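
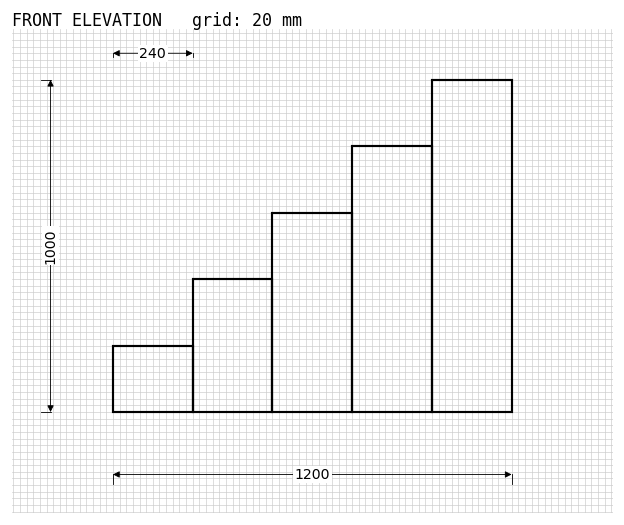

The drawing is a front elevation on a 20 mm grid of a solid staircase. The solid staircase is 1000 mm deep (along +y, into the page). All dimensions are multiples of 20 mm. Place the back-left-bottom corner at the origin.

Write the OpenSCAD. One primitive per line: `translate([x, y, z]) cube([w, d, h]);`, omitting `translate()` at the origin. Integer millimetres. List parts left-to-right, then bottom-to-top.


cube([240, 1000, 200]);
translate([240, 0, 0]) cube([240, 1000, 400]);
translate([480, 0, 0]) cube([240, 1000, 600]);
translate([720, 0, 0]) cube([240, 1000, 800]);
translate([960, 0, 0]) cube([240, 1000, 1000]);


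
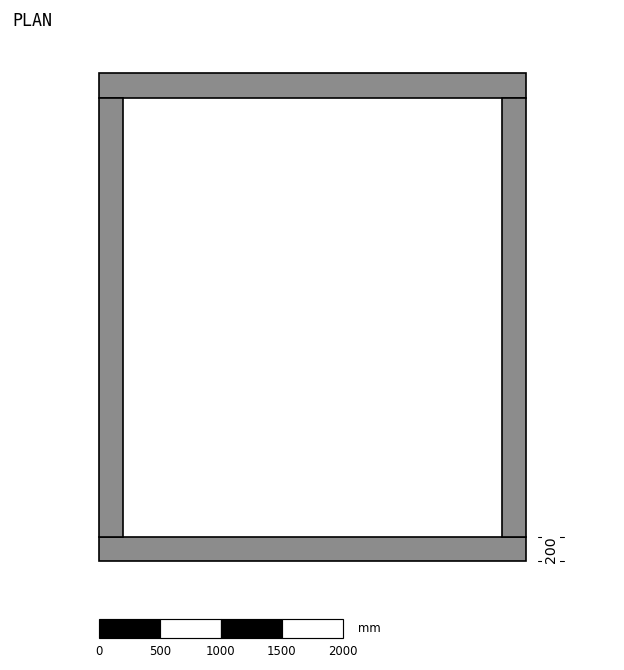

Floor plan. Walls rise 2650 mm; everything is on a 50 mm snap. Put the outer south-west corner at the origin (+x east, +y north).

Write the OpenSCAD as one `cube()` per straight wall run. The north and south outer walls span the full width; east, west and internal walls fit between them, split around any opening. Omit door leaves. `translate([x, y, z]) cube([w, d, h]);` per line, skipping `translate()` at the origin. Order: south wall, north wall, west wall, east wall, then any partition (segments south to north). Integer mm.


cube([3500, 200, 2650]);
translate([0, 3800, 0]) cube([3500, 200, 2650]);
translate([0, 200, 0]) cube([200, 3600, 2650]);
translate([3300, 200, 0]) cube([200, 3600, 2650]);


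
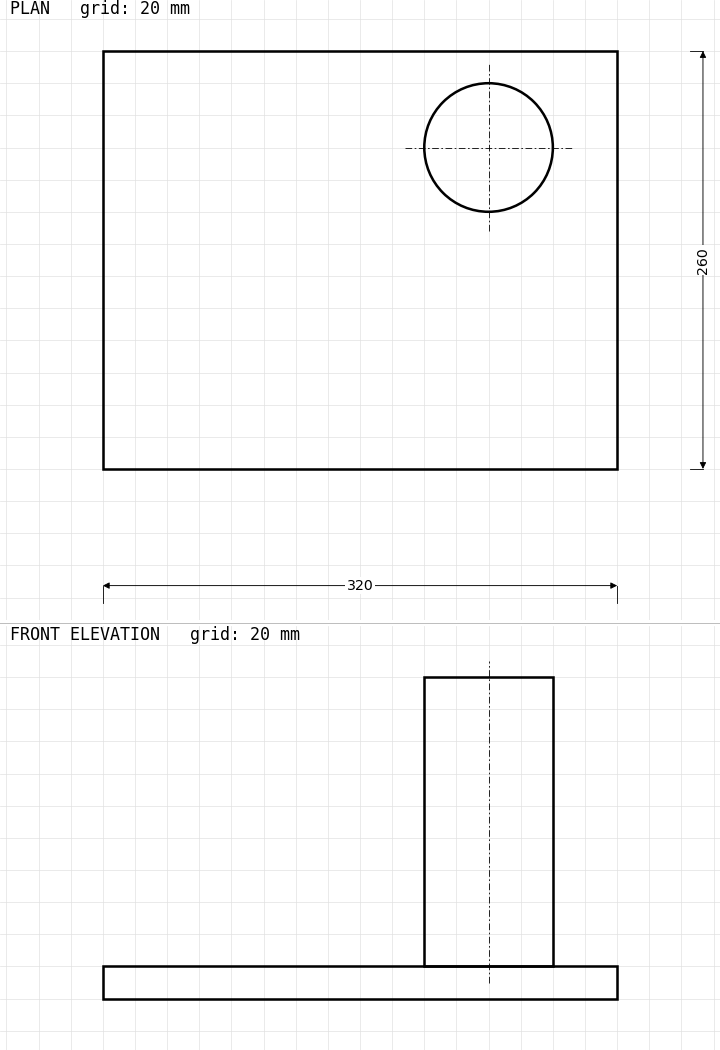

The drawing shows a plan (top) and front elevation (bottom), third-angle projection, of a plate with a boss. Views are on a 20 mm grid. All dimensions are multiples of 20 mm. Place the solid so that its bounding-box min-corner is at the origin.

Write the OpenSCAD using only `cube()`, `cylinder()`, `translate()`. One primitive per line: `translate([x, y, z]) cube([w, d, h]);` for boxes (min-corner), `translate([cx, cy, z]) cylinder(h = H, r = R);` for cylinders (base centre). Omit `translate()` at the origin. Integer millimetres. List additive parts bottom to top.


cube([320, 260, 20]);
translate([240, 200, 20]) cylinder(h = 180, r = 40);


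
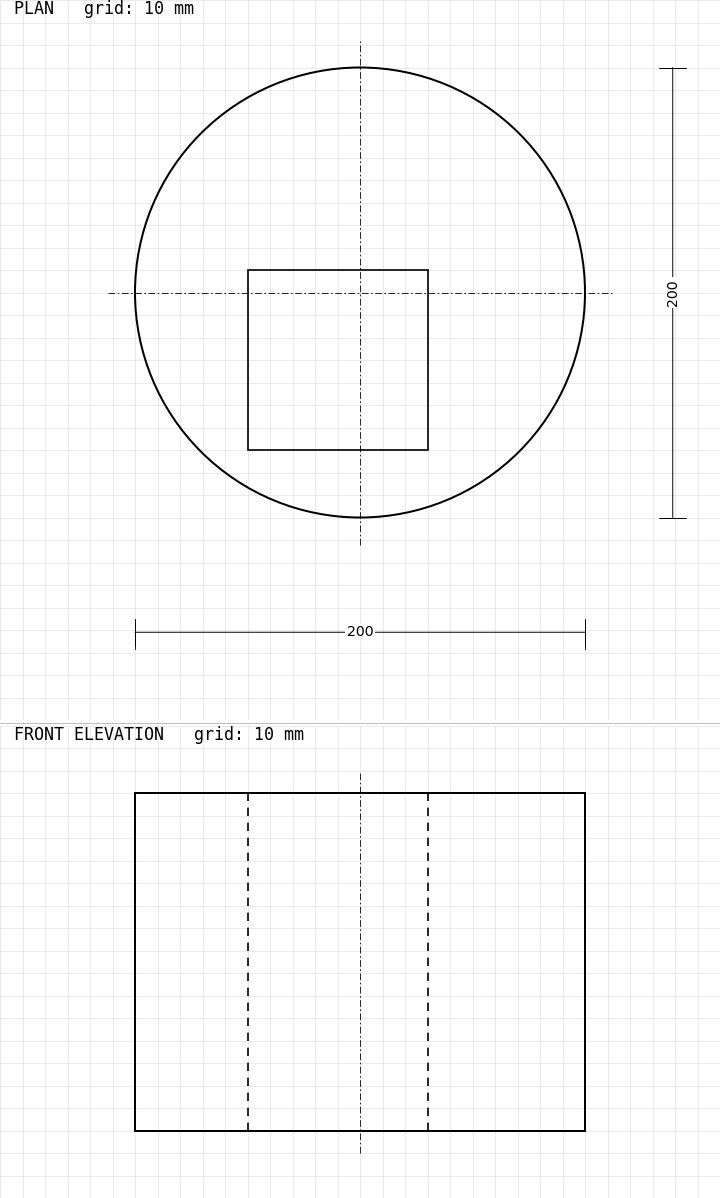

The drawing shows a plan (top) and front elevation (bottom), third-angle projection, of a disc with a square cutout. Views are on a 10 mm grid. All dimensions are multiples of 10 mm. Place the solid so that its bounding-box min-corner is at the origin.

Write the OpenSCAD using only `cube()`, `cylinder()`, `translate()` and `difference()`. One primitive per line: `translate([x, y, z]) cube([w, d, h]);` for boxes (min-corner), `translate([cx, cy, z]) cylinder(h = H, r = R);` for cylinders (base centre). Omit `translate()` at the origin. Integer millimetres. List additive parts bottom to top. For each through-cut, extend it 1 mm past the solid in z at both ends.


difference() {
  translate([100, 100, 0]) cylinder(h = 150, r = 100);
  translate([50, 30, -1]) cube([80, 80, 152]);
}


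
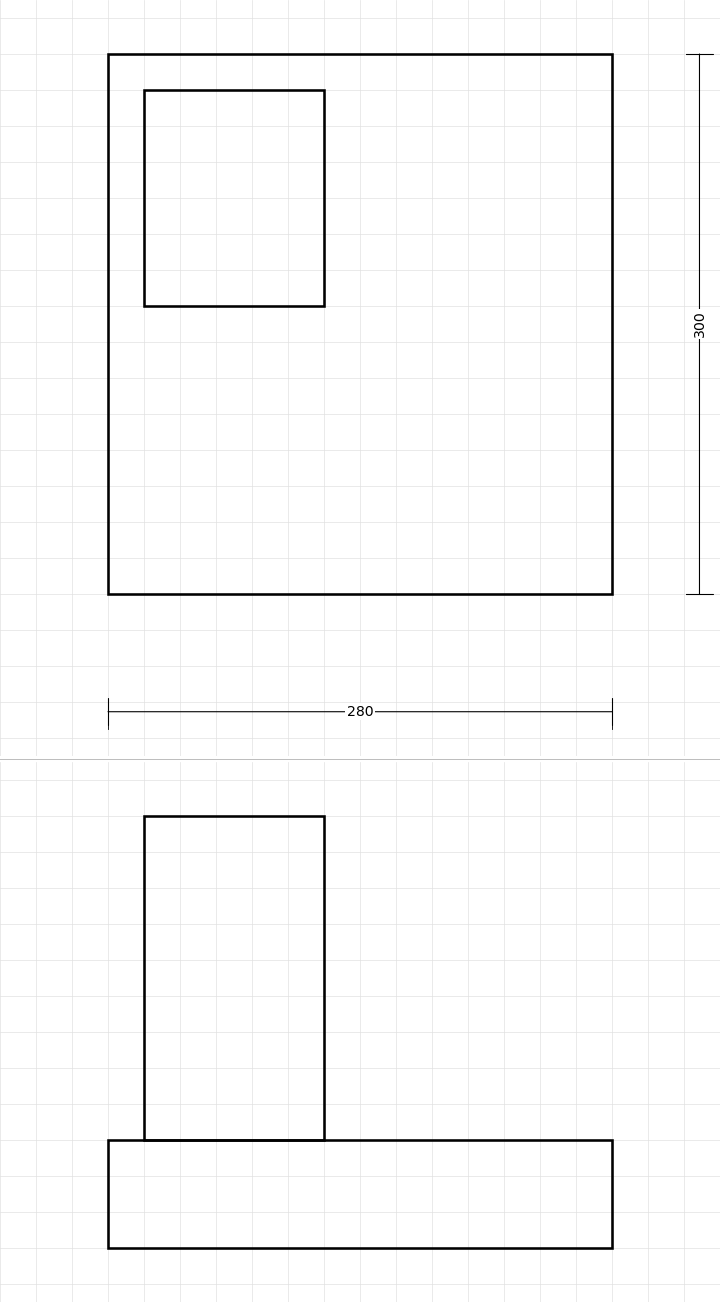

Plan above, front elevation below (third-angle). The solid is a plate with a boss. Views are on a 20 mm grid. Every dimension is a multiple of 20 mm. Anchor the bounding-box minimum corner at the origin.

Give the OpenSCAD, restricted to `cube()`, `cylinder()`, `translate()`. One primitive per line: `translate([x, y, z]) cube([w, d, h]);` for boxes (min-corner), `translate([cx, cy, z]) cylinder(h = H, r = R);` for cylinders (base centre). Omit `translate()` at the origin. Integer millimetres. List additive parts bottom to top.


cube([280, 300, 60]);
translate([20, 160, 60]) cube([100, 120, 180]);


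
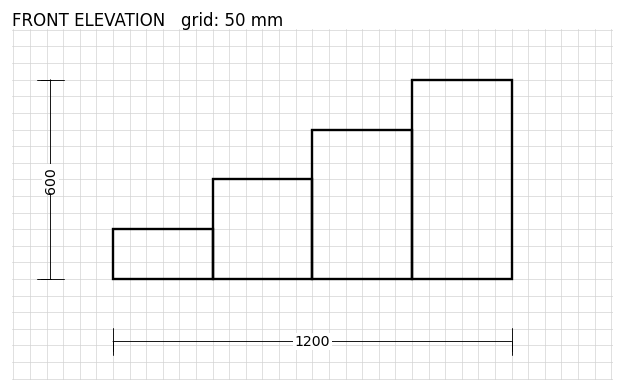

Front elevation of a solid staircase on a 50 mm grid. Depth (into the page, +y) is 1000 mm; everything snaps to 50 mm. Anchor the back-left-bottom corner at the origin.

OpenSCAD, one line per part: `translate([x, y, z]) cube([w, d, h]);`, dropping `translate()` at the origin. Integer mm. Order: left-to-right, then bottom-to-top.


cube([300, 1000, 150]);
translate([300, 0, 0]) cube([300, 1000, 300]);
translate([600, 0, 0]) cube([300, 1000, 450]);
translate([900, 0, 0]) cube([300, 1000, 600]);


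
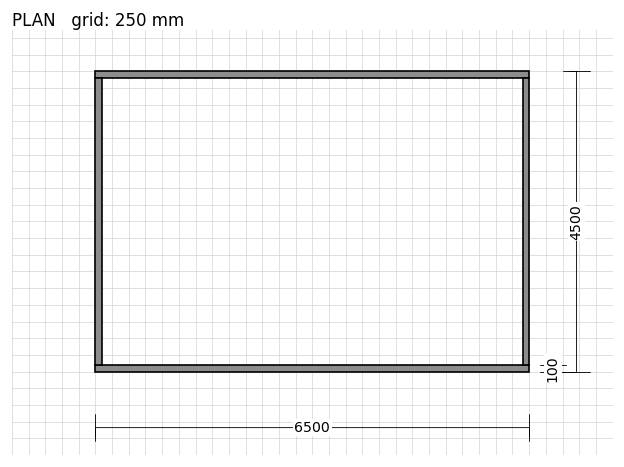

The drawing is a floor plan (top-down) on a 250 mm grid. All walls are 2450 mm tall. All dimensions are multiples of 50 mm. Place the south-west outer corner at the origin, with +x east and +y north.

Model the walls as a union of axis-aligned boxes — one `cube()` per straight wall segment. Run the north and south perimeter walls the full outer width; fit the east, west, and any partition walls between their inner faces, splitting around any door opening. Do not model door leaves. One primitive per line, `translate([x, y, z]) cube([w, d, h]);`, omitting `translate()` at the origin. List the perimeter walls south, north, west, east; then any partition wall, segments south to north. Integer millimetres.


cube([6500, 100, 2450]);
translate([0, 4400, 0]) cube([6500, 100, 2450]);
translate([0, 100, 0]) cube([100, 4300, 2450]);
translate([6400, 100, 0]) cube([100, 4300, 2450]);


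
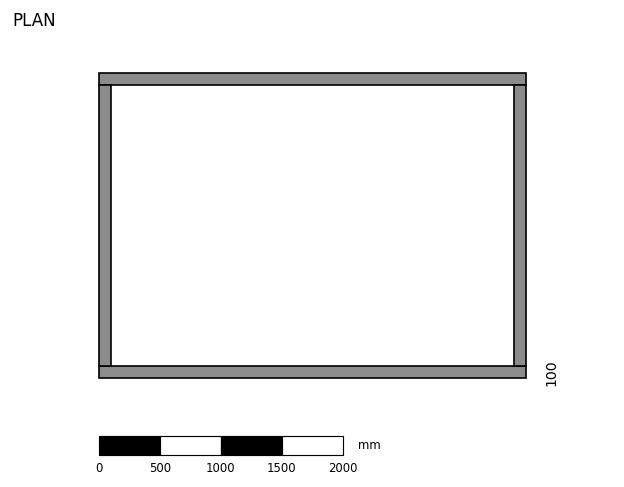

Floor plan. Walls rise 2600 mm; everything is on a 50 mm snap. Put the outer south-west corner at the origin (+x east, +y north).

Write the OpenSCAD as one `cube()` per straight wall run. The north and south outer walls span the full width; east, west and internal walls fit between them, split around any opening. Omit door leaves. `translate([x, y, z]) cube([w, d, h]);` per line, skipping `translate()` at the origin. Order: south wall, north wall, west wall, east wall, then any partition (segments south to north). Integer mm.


cube([3500, 100, 2600]);
translate([0, 2400, 0]) cube([3500, 100, 2600]);
translate([0, 100, 0]) cube([100, 2300, 2600]);
translate([3400, 100, 0]) cube([100, 2300, 2600]);


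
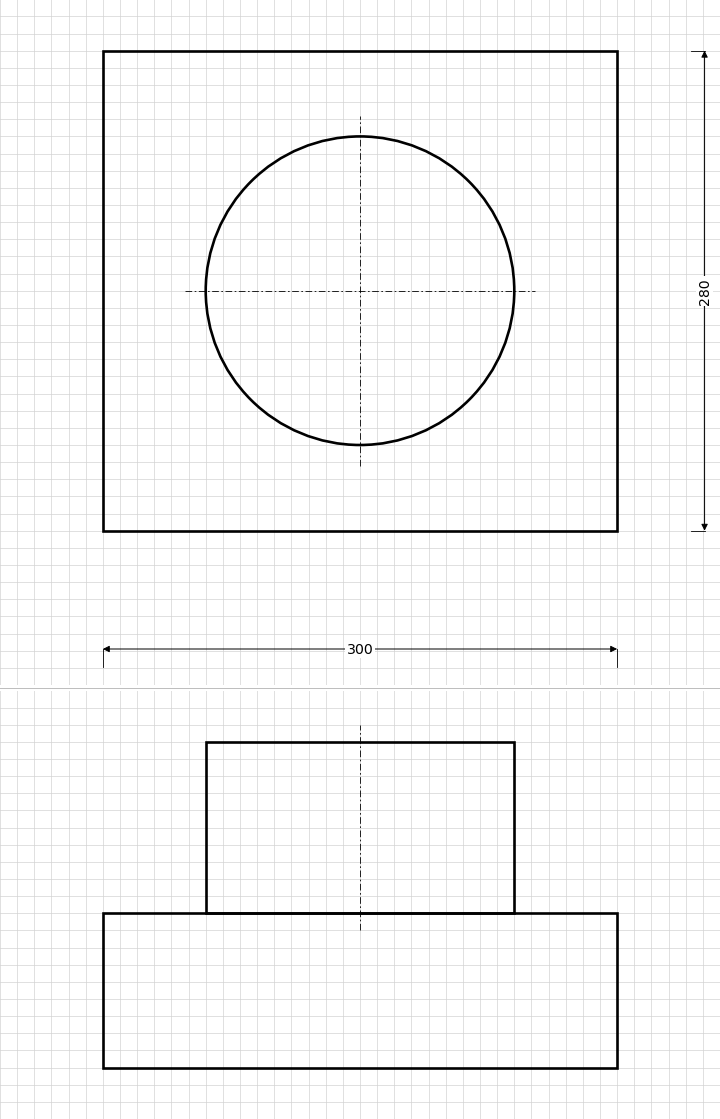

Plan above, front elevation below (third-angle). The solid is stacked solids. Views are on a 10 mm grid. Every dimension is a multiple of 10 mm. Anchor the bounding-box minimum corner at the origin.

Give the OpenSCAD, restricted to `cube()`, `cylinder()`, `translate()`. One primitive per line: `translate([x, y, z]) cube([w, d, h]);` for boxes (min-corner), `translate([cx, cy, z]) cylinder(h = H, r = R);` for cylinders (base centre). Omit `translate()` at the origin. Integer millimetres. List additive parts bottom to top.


cube([300, 280, 90]);
translate([150, 140, 90]) cylinder(h = 100, r = 90);


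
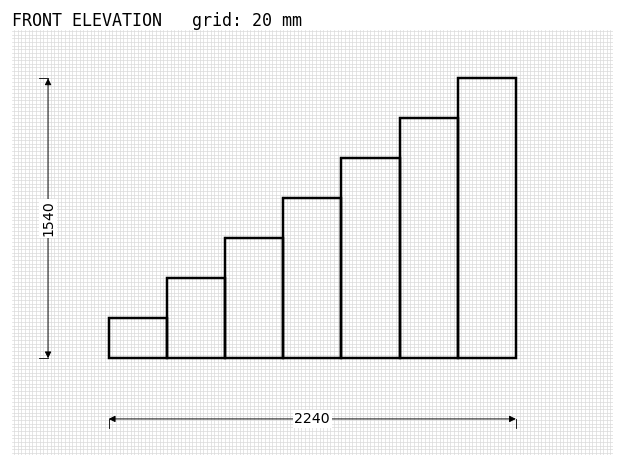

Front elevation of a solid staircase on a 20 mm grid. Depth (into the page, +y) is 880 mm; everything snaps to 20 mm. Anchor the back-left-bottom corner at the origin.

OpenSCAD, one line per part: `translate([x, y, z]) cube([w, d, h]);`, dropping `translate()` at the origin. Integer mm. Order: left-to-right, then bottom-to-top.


cube([320, 880, 220]);
translate([320, 0, 0]) cube([320, 880, 440]);
translate([640, 0, 0]) cube([320, 880, 660]);
translate([960, 0, 0]) cube([320, 880, 880]);
translate([1280, 0, 0]) cube([320, 880, 1100]);
translate([1600, 0, 0]) cube([320, 880, 1320]);
translate([1920, 0, 0]) cube([320, 880, 1540]);


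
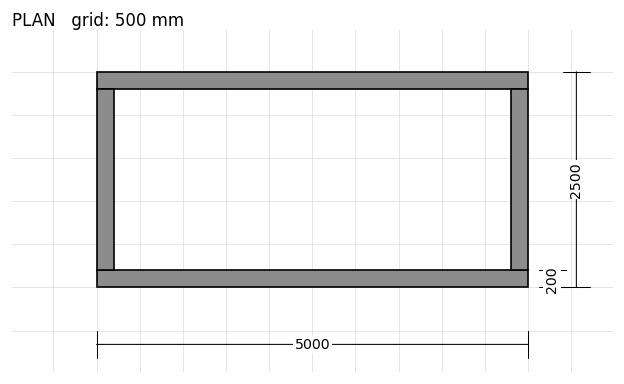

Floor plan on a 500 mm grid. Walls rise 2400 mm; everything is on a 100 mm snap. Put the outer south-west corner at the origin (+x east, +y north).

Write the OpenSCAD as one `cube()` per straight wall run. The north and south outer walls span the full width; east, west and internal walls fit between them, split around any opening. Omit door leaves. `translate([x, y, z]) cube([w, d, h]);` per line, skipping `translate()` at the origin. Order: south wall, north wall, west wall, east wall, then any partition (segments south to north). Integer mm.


cube([5000, 200, 2400]);
translate([0, 2300, 0]) cube([5000, 200, 2400]);
translate([0, 200, 0]) cube([200, 2100, 2400]);
translate([4800, 200, 0]) cube([200, 2100, 2400]);


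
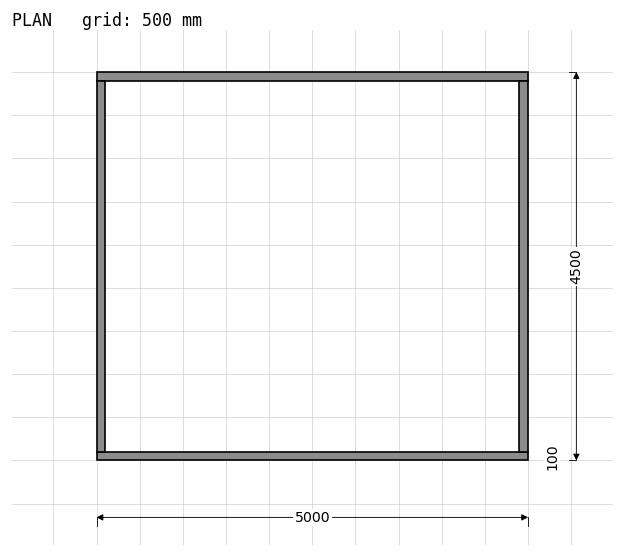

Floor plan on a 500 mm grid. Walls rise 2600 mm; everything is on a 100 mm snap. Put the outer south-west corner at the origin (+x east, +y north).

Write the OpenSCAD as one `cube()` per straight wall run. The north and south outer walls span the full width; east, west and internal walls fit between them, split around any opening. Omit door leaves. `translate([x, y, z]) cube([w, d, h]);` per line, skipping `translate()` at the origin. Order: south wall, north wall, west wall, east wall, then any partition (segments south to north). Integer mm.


cube([5000, 100, 2600]);
translate([0, 4400, 0]) cube([5000, 100, 2600]);
translate([0, 100, 0]) cube([100, 4300, 2600]);
translate([4900, 100, 0]) cube([100, 4300, 2600]);


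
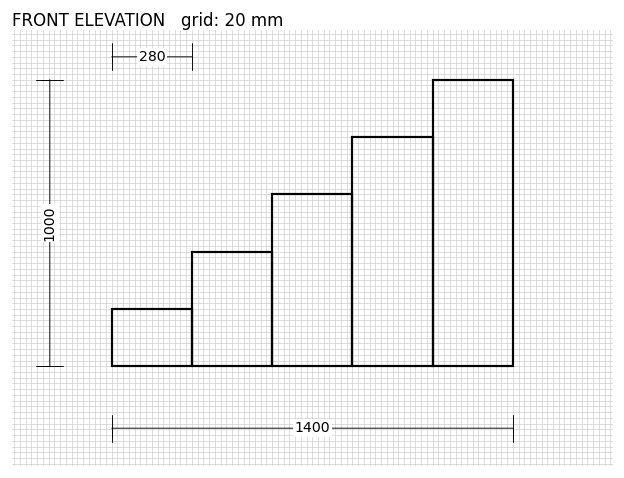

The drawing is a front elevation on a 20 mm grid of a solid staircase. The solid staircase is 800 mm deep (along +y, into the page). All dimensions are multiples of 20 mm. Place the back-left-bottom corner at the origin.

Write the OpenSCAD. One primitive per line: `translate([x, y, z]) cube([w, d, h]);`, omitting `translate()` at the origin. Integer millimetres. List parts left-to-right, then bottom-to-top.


cube([280, 800, 200]);
translate([280, 0, 0]) cube([280, 800, 400]);
translate([560, 0, 0]) cube([280, 800, 600]);
translate([840, 0, 0]) cube([280, 800, 800]);
translate([1120, 0, 0]) cube([280, 800, 1000]);


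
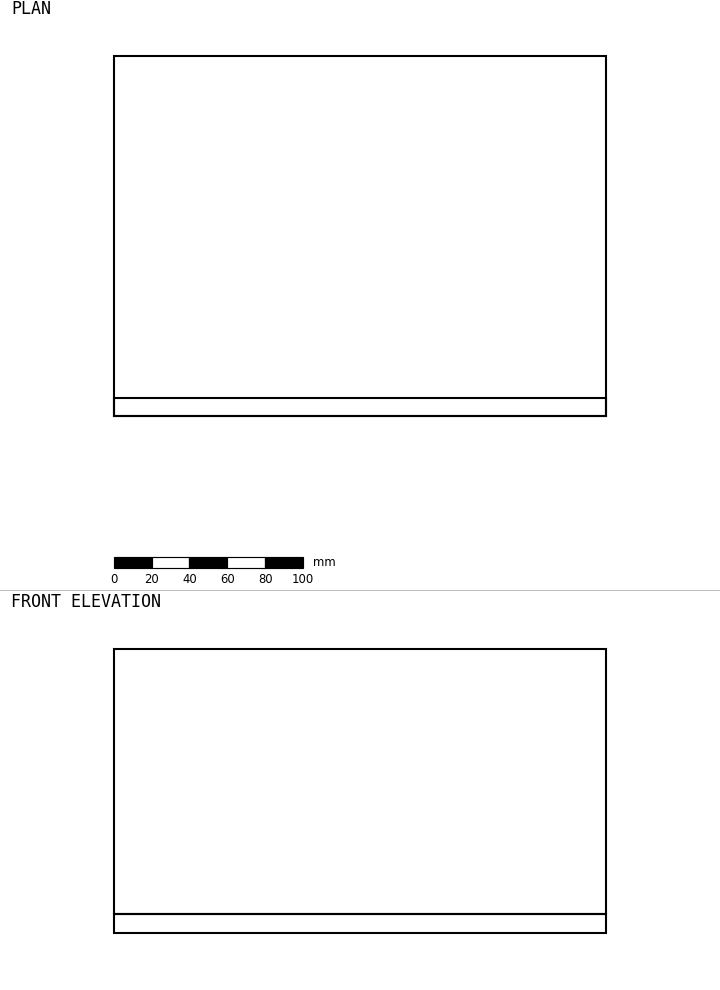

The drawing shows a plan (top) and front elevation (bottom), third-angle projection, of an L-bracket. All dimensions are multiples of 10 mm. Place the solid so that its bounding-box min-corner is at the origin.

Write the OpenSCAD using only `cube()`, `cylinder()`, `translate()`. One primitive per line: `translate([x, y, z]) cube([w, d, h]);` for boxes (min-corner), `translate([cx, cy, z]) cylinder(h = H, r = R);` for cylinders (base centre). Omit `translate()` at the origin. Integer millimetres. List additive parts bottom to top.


cube([260, 190, 10]);
translate([0, 0, 10]) cube([260, 10, 140]);


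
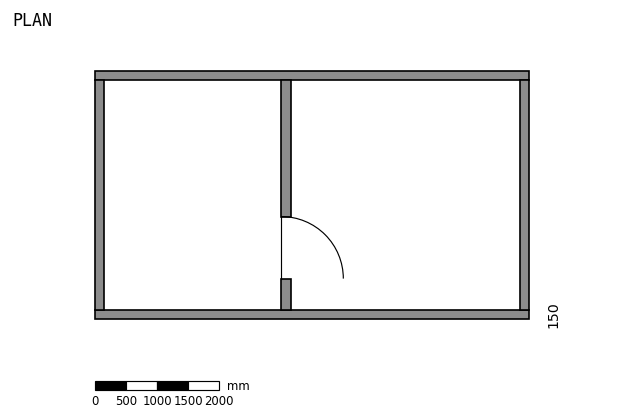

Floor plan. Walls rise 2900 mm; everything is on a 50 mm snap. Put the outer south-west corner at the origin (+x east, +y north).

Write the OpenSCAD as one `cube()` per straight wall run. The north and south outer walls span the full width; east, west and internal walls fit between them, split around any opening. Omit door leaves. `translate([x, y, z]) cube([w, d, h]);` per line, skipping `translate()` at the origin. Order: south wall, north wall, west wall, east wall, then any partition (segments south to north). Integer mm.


cube([7000, 150, 2900]);
translate([0, 3850, 0]) cube([7000, 150, 2900]);
translate([0, 150, 0]) cube([150, 3700, 2900]);
translate([6850, 150, 0]) cube([150, 3700, 2900]);
translate([3000, 150, 0]) cube([150, 500, 2900]);
translate([3000, 1650, 0]) cube([150, 2200, 2900]);


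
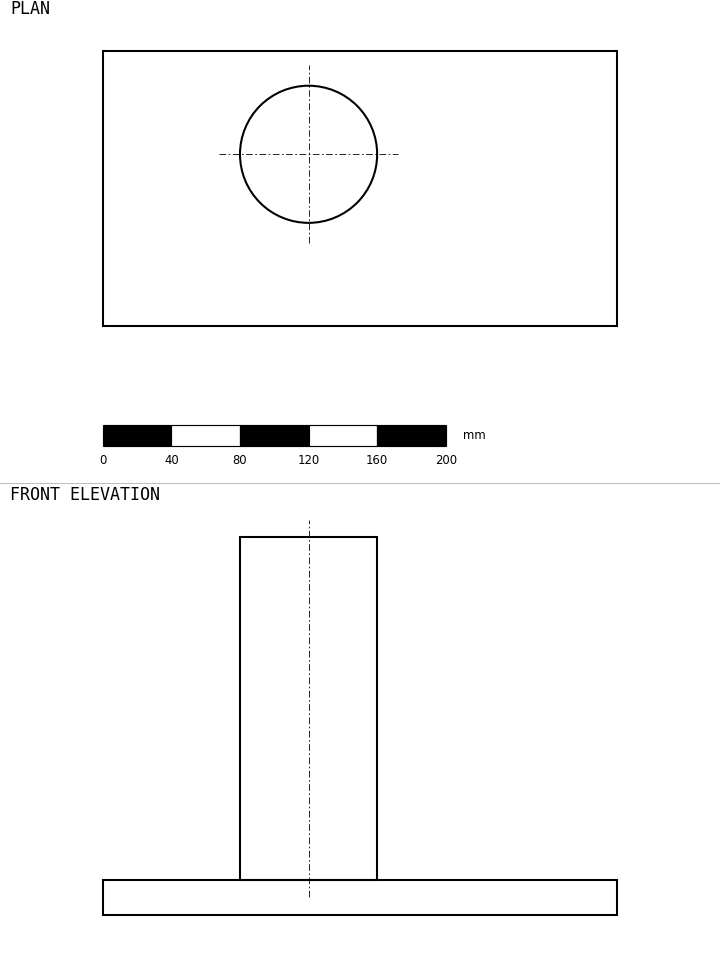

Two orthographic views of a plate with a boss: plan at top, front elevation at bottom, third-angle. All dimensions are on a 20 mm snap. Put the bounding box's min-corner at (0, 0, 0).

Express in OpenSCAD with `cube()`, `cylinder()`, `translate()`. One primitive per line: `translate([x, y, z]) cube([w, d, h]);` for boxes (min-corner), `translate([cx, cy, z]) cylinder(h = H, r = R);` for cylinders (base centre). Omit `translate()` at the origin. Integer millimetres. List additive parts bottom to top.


cube([300, 160, 20]);
translate([120, 100, 20]) cylinder(h = 200, r = 40);


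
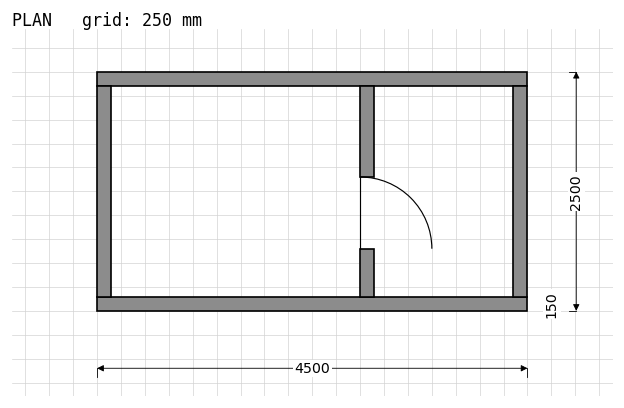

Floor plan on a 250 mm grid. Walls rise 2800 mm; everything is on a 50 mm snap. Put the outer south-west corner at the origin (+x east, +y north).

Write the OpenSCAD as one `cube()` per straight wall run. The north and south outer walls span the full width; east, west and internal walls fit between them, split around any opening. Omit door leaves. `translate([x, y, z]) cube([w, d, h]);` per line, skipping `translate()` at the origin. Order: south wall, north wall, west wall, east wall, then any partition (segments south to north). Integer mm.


cube([4500, 150, 2800]);
translate([0, 2350, 0]) cube([4500, 150, 2800]);
translate([0, 150, 0]) cube([150, 2200, 2800]);
translate([4350, 150, 0]) cube([150, 2200, 2800]);
translate([2750, 150, 0]) cube([150, 500, 2800]);
translate([2750, 1400, 0]) cube([150, 950, 2800]);


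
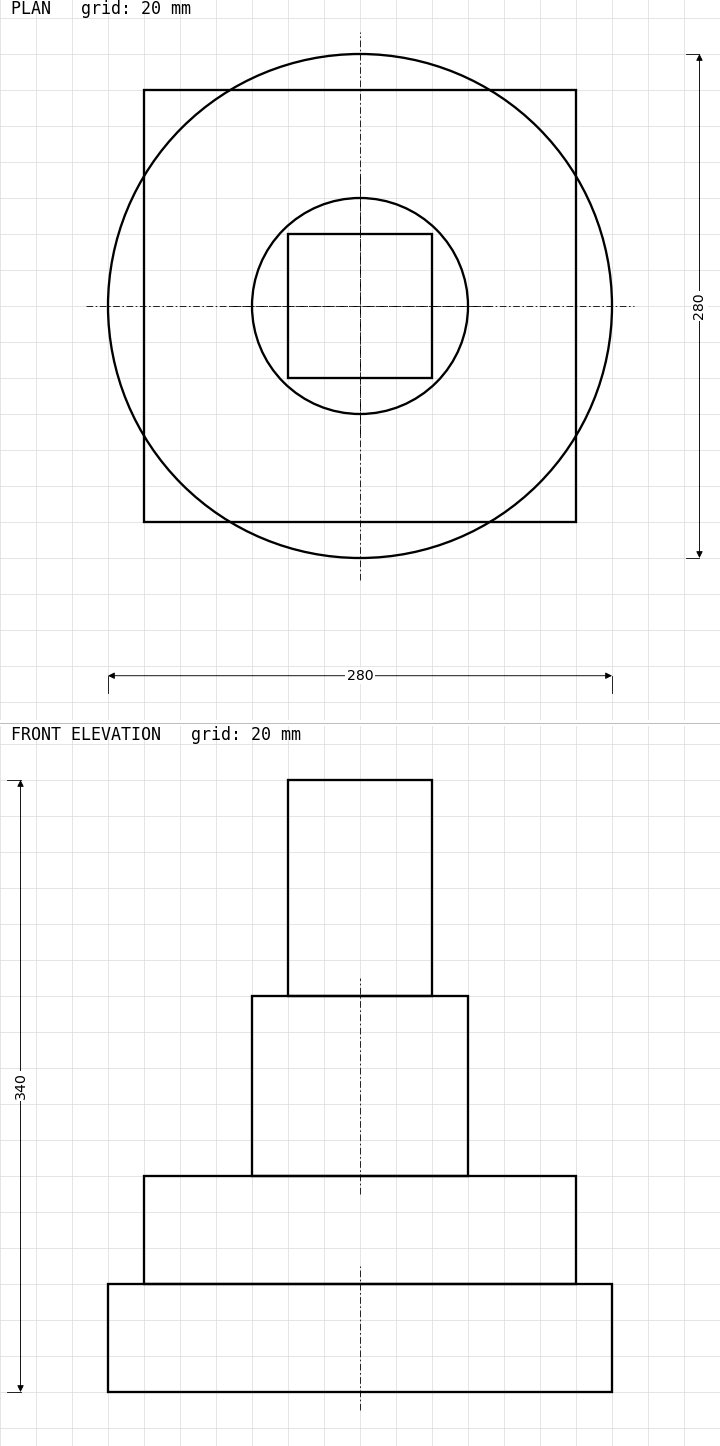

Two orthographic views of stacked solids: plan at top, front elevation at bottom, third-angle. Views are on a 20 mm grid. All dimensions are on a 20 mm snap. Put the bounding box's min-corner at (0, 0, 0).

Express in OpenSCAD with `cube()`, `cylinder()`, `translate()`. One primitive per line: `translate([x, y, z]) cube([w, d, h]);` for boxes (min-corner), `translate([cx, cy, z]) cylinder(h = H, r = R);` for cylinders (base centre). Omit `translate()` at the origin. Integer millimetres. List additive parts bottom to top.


translate([140, 140, 0]) cylinder(h = 60, r = 140);
translate([20, 20, 60]) cube([240, 240, 60]);
translate([140, 140, 120]) cylinder(h = 100, r = 60);
translate([100, 100, 220]) cube([80, 80, 120]);


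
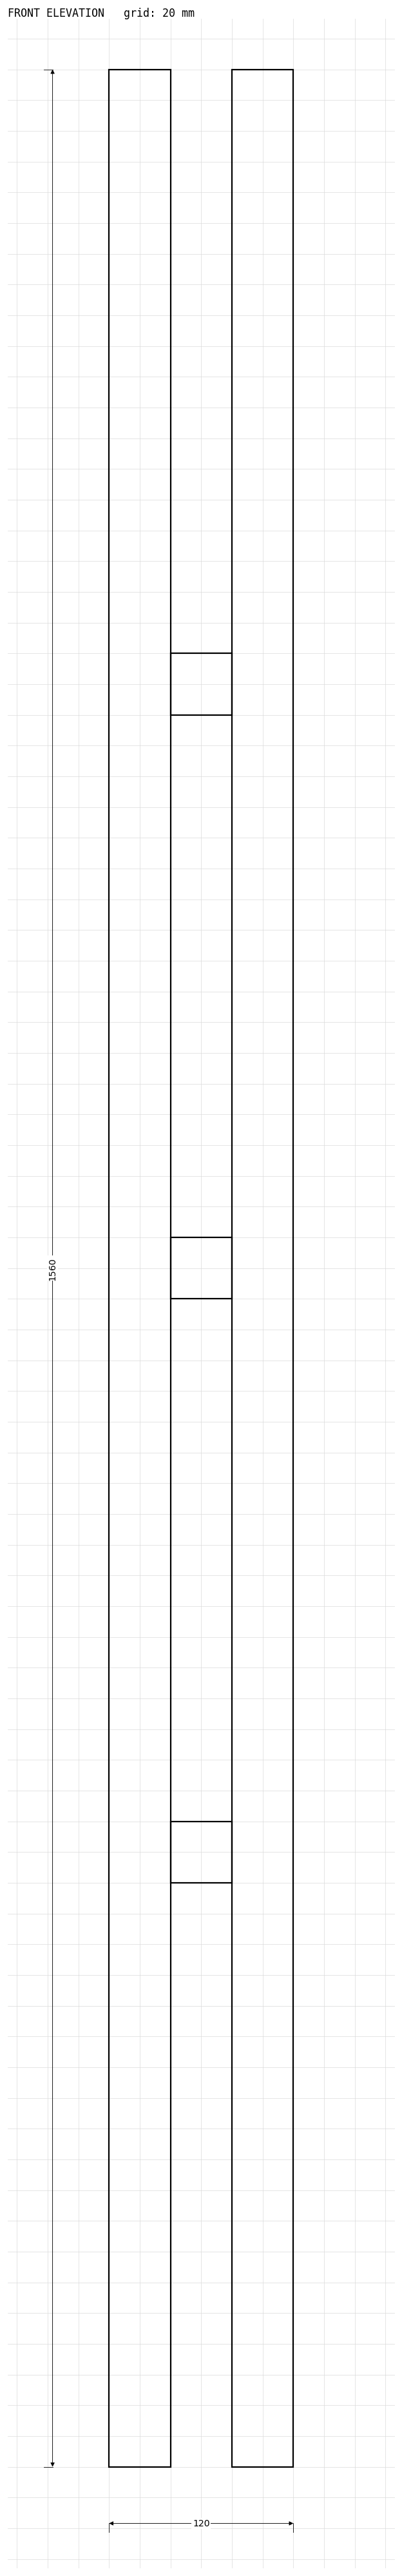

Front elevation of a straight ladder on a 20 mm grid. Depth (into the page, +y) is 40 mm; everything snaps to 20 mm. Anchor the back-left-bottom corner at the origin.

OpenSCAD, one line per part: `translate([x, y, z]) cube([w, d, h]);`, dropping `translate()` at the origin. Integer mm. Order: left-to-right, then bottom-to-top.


cube([40, 40, 1560]);
translate([40, 0, 380]) cube([40, 40, 40]);
translate([40, 0, 760]) cube([40, 40, 40]);
translate([40, 0, 1140]) cube([40, 40, 40]);
translate([80, 0, 0]) cube([40, 40, 1560]);


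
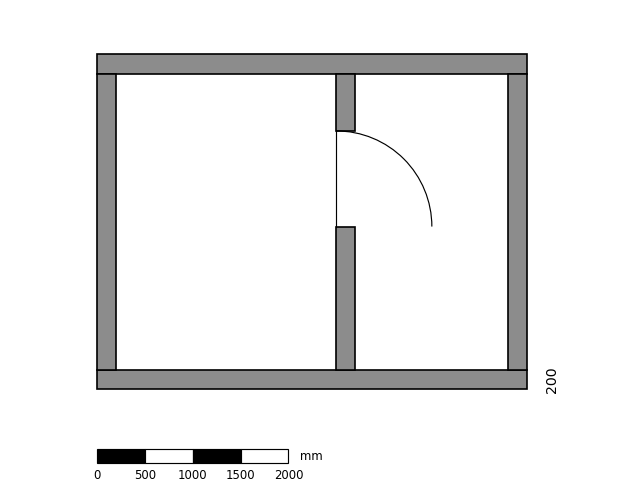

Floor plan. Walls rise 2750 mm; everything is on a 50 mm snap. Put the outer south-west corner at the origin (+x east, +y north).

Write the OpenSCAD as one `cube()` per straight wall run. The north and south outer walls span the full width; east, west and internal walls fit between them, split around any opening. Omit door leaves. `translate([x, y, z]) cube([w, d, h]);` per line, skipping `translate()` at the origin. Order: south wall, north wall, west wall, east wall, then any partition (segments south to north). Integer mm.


cube([4500, 200, 2750]);
translate([0, 3300, 0]) cube([4500, 200, 2750]);
translate([0, 200, 0]) cube([200, 3100, 2750]);
translate([4300, 200, 0]) cube([200, 3100, 2750]);
translate([2500, 200, 0]) cube([200, 1500, 2750]);
translate([2500, 2700, 0]) cube([200, 600, 2750]);


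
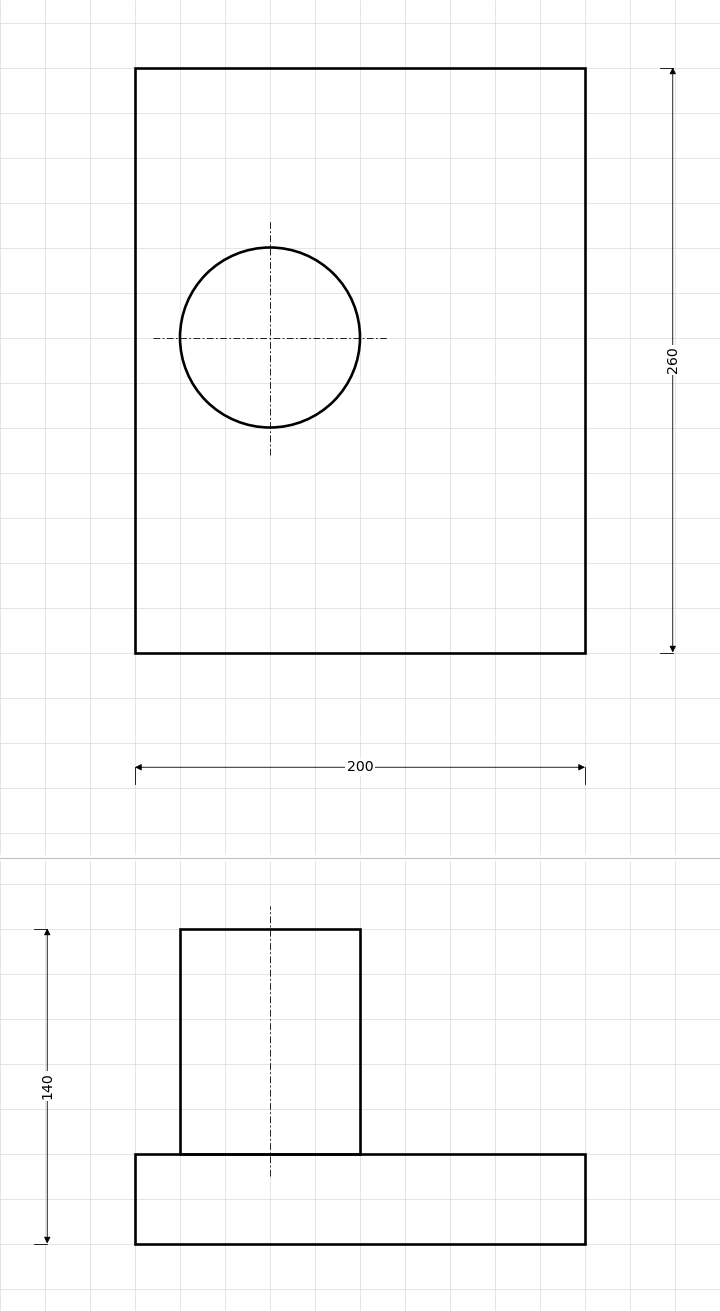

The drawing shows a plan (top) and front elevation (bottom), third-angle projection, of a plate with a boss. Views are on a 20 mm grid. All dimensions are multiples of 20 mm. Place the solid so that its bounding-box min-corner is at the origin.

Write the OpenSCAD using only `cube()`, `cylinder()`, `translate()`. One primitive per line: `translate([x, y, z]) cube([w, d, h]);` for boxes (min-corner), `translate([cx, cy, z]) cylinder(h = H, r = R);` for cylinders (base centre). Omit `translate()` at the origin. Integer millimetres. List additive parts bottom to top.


cube([200, 260, 40]);
translate([60, 140, 40]) cylinder(h = 100, r = 40);


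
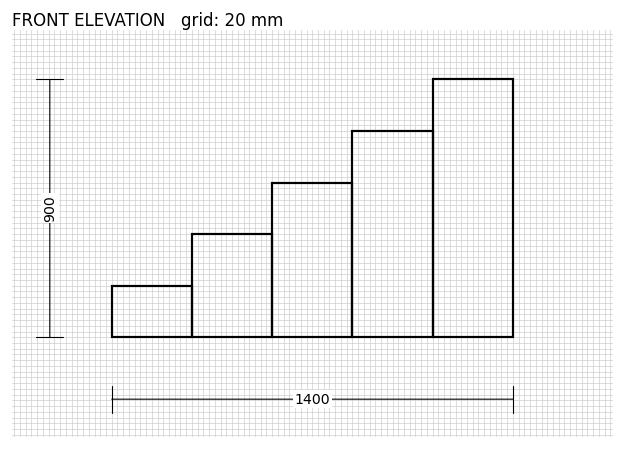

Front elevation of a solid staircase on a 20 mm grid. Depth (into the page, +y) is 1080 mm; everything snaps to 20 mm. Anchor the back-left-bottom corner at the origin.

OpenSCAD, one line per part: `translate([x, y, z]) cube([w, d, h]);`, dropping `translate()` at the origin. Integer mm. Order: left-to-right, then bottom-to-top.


cube([280, 1080, 180]);
translate([280, 0, 0]) cube([280, 1080, 360]);
translate([560, 0, 0]) cube([280, 1080, 540]);
translate([840, 0, 0]) cube([280, 1080, 720]);
translate([1120, 0, 0]) cube([280, 1080, 900]);


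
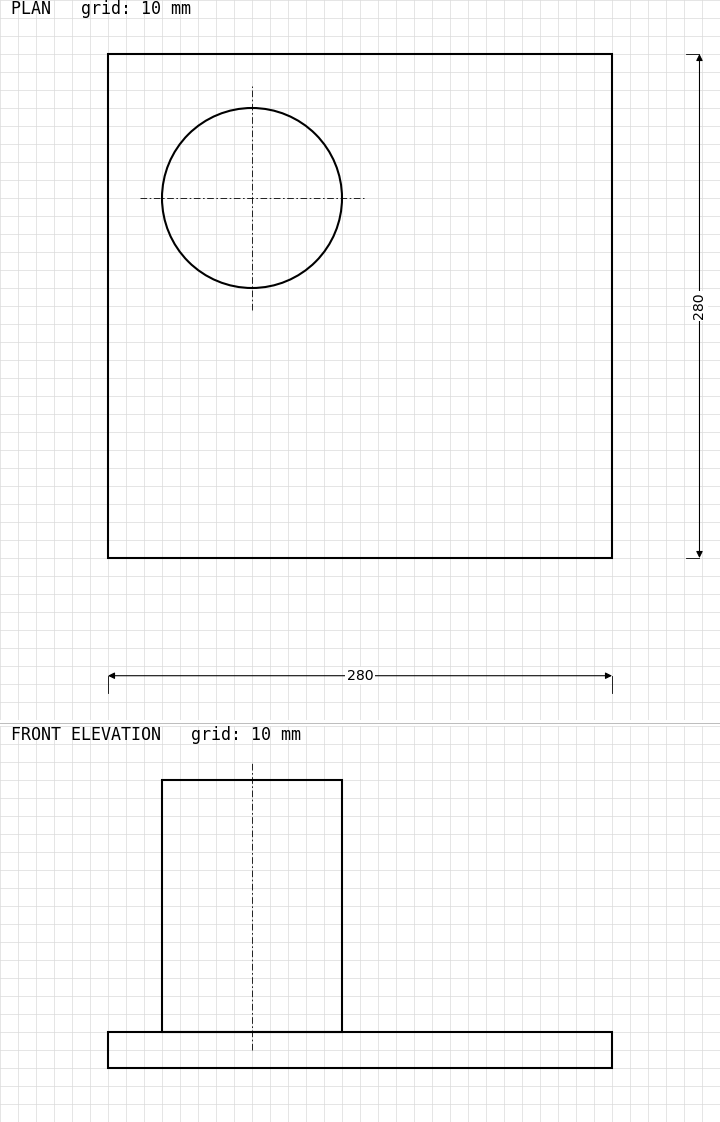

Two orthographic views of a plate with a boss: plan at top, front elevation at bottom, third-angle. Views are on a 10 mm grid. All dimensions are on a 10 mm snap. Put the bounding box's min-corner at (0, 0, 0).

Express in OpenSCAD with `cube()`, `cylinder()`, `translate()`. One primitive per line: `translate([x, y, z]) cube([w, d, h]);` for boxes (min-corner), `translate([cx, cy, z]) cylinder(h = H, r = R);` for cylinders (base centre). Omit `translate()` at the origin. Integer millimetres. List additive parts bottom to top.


cube([280, 280, 20]);
translate([80, 200, 20]) cylinder(h = 140, r = 50);


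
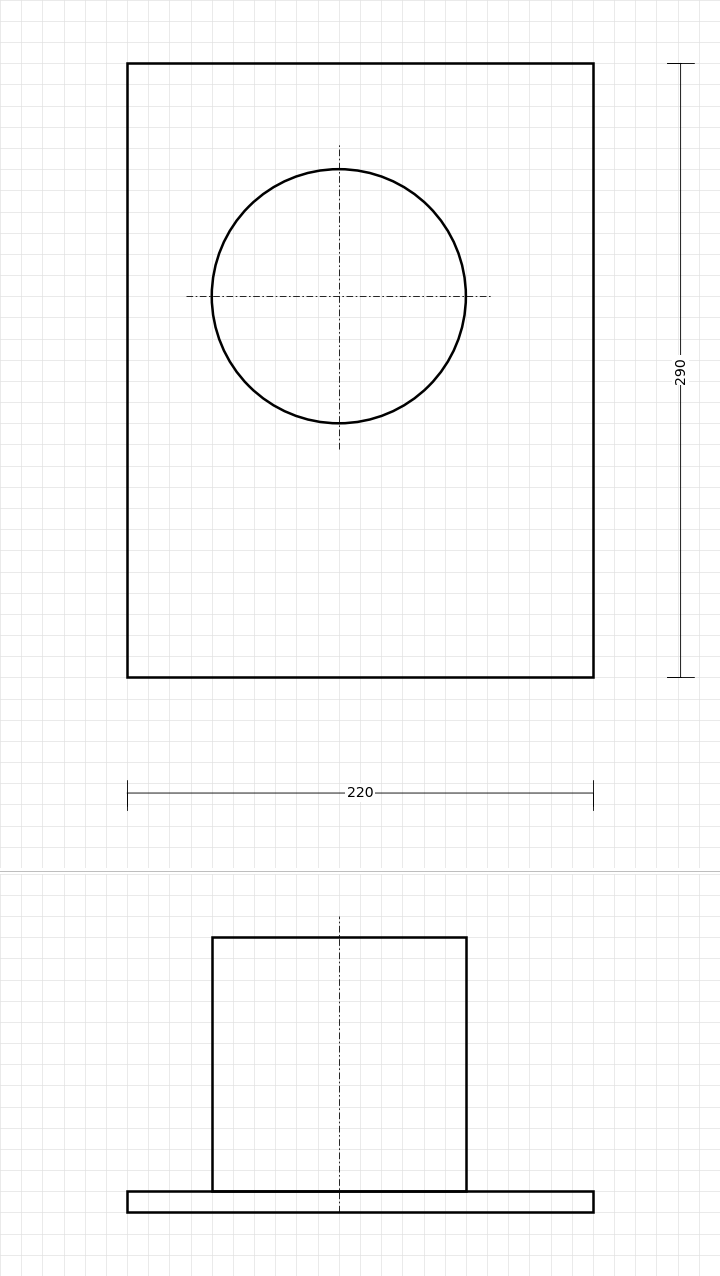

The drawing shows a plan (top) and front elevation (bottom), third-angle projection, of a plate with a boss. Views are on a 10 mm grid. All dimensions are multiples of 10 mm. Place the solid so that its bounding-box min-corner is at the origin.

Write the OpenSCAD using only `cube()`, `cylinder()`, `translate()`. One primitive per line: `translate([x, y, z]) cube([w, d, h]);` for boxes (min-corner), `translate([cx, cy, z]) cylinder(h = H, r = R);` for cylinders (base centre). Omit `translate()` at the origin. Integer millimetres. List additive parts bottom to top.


cube([220, 290, 10]);
translate([100, 180, 10]) cylinder(h = 120, r = 60);


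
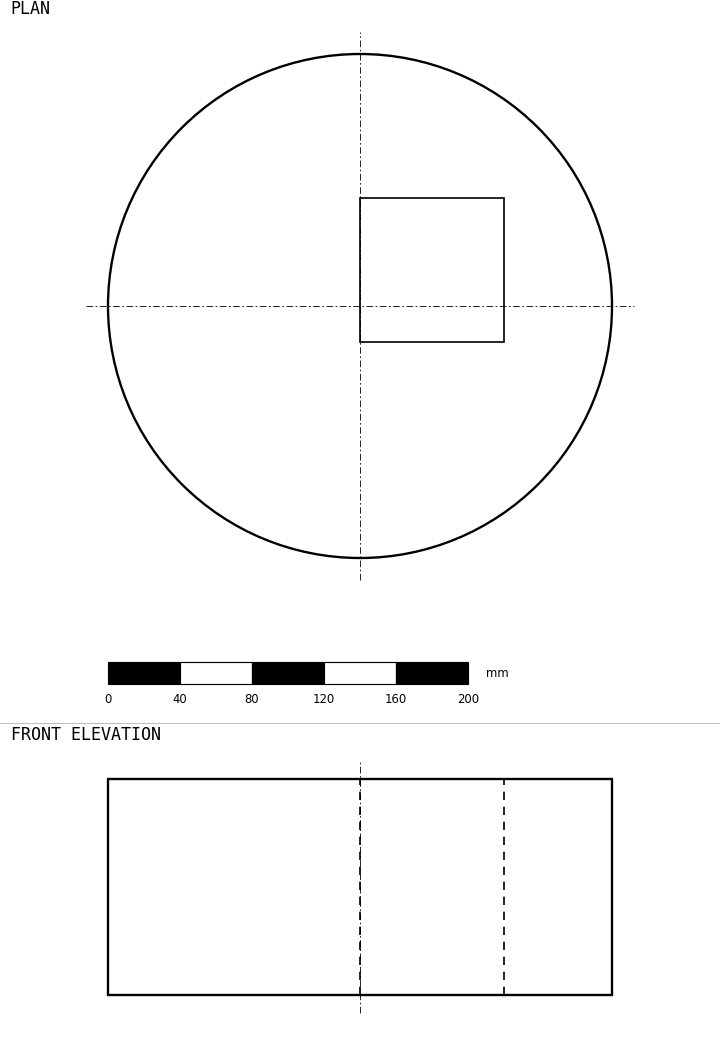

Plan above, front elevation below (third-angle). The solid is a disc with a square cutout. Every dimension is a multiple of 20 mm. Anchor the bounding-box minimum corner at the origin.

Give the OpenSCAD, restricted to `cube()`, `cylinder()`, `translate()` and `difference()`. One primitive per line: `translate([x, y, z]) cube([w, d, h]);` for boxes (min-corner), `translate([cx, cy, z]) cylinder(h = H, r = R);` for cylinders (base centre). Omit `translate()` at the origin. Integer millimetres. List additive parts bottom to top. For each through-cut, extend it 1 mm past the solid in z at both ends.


difference() {
  translate([140, 140, 0]) cylinder(h = 120, r = 140);
  translate([140, 120, -1]) cube([80, 80, 122]);
}


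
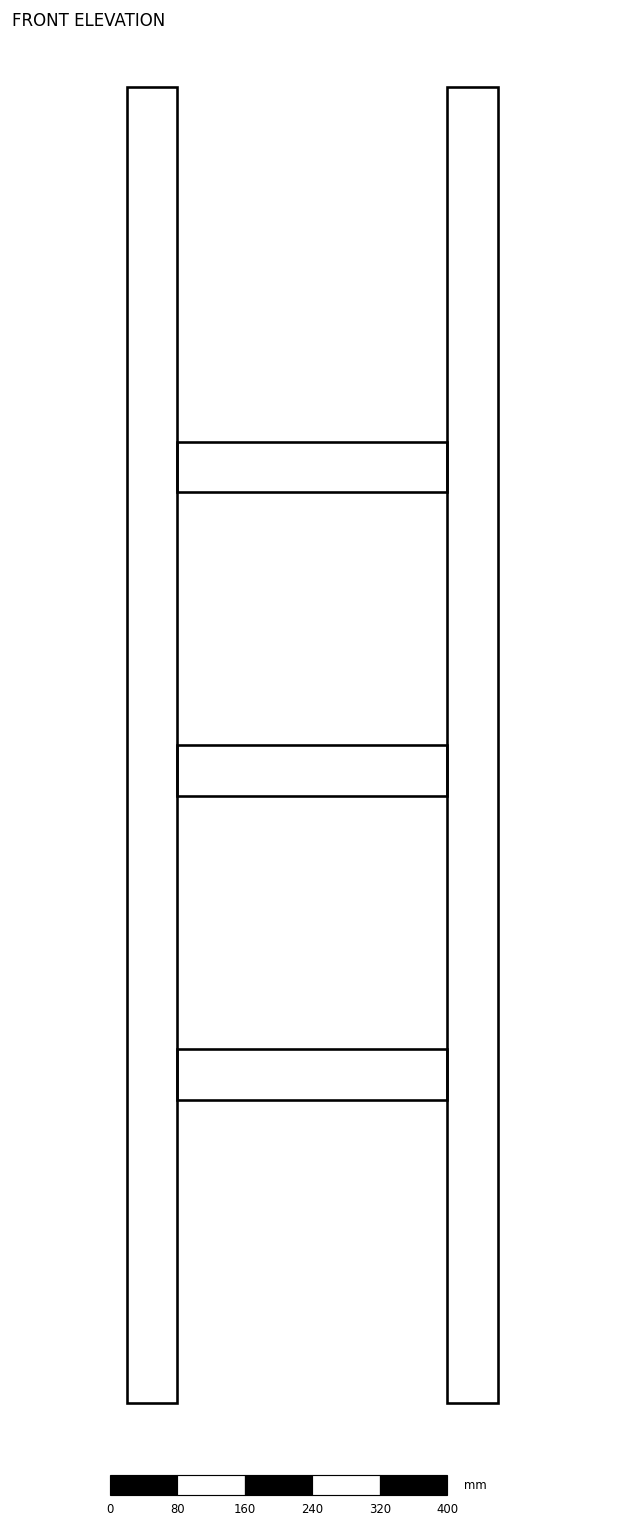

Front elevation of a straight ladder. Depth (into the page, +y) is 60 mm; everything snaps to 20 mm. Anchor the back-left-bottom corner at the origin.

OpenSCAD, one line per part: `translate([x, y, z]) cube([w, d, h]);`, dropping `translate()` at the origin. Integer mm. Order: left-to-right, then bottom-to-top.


cube([60, 60, 1560]);
translate([60, 0, 360]) cube([320, 60, 60]);
translate([60, 0, 720]) cube([320, 60, 60]);
translate([60, 0, 1080]) cube([320, 60, 60]);
translate([380, 0, 0]) cube([60, 60, 1560]);


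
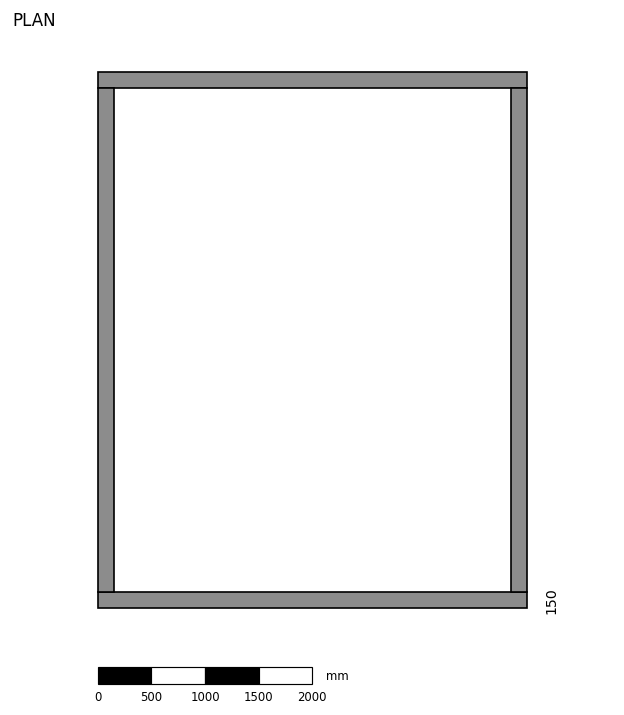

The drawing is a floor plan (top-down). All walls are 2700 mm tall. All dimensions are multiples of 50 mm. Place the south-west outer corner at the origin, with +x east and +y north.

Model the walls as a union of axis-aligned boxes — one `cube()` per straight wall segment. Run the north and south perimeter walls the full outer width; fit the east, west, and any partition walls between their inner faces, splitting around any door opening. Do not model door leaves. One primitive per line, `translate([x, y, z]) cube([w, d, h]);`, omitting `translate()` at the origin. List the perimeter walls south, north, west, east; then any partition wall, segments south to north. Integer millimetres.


cube([4000, 150, 2700]);
translate([0, 4850, 0]) cube([4000, 150, 2700]);
translate([0, 150, 0]) cube([150, 4700, 2700]);
translate([3850, 150, 0]) cube([150, 4700, 2700]);


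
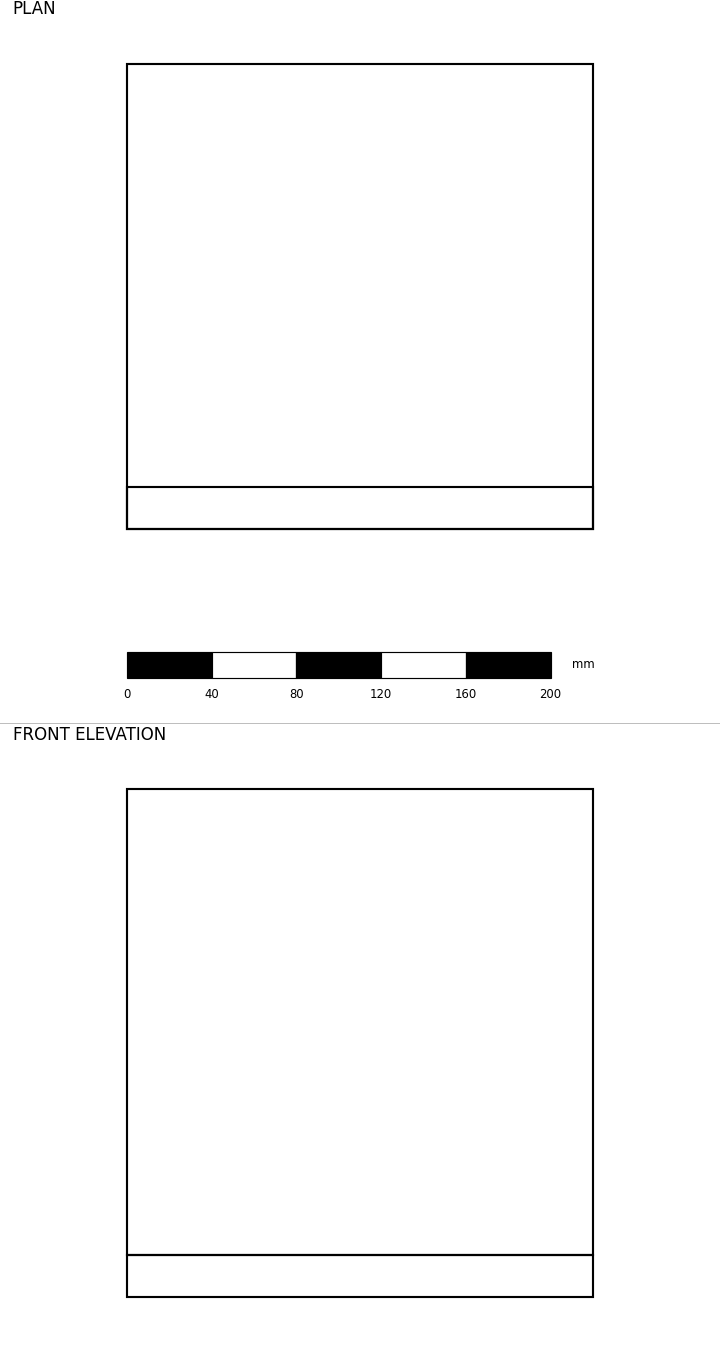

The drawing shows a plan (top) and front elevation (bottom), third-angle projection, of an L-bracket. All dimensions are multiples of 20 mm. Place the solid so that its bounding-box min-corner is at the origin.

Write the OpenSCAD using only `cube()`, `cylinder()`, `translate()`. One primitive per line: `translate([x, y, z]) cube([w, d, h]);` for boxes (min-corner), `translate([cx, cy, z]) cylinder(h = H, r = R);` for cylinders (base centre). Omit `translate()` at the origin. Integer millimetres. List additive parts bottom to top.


cube([220, 220, 20]);
translate([0, 0, 20]) cube([220, 20, 220]);


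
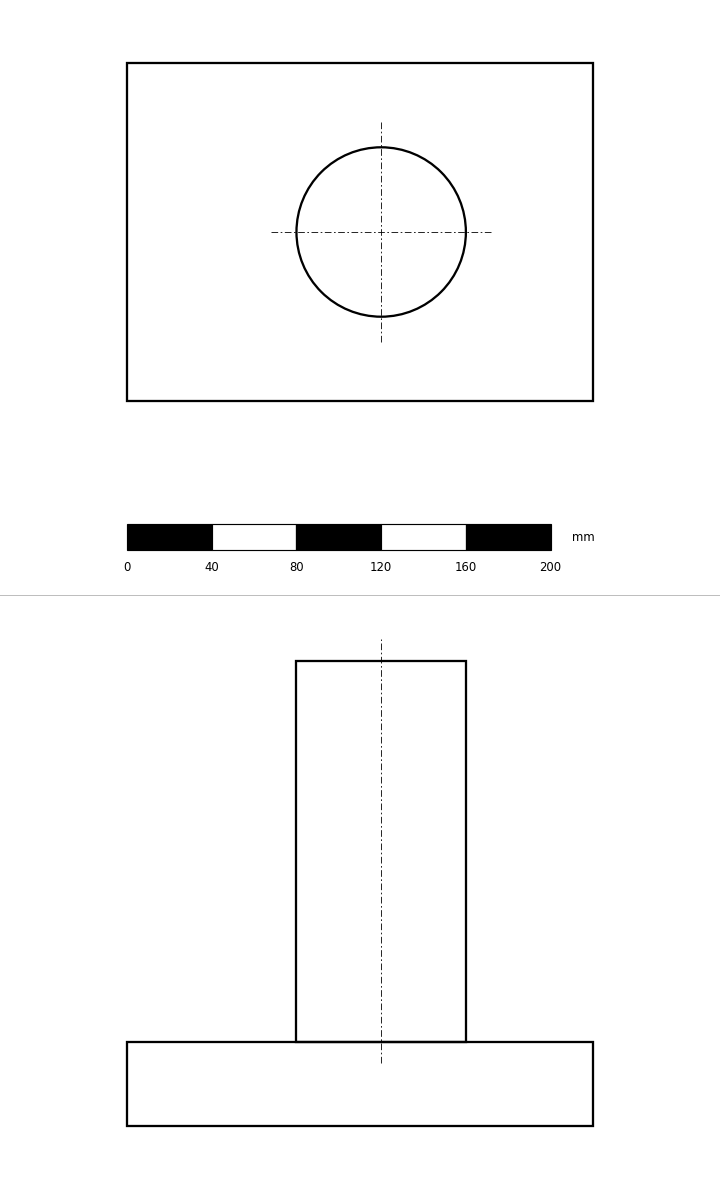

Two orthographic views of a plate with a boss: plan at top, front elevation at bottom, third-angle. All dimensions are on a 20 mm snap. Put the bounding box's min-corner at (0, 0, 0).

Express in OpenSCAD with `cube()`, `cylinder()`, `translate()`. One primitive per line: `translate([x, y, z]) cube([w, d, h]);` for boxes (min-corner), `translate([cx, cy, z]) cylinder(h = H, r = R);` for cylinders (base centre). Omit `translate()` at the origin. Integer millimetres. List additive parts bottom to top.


cube([220, 160, 40]);
translate([120, 80, 40]) cylinder(h = 180, r = 40);


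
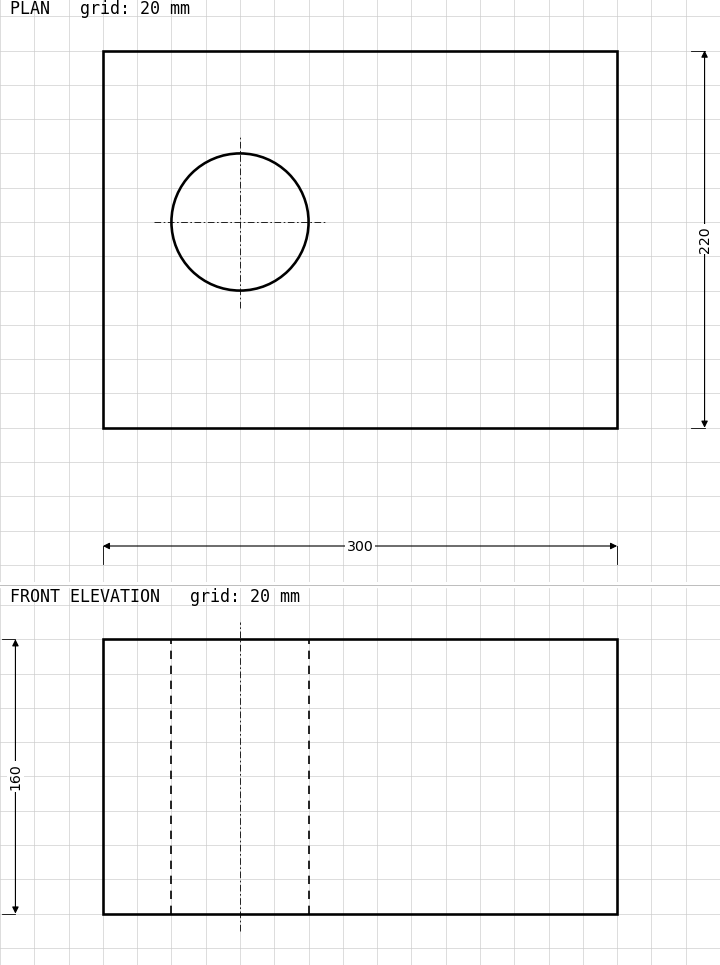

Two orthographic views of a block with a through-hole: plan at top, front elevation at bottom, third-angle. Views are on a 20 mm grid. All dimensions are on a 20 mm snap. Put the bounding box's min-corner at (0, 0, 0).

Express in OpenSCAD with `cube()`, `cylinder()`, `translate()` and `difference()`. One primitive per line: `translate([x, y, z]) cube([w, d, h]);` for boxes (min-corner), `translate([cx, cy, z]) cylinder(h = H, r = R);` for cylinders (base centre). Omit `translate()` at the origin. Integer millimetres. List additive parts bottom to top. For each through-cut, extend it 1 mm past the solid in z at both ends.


difference() {
  cube([300, 220, 160]);
  translate([80, 120, -1]) cylinder(h = 162, r = 40);
}


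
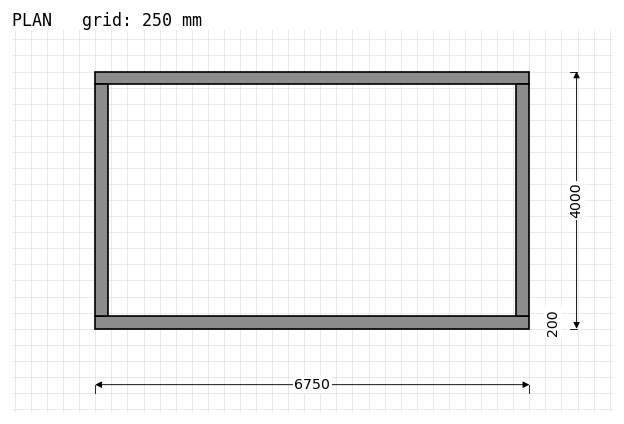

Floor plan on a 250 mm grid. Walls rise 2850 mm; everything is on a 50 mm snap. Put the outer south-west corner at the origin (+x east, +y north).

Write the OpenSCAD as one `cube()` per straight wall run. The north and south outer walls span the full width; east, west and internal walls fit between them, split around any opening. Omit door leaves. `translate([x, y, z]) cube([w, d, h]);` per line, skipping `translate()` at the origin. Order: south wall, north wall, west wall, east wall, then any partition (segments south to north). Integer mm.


cube([6750, 200, 2850]);
translate([0, 3800, 0]) cube([6750, 200, 2850]);
translate([0, 200, 0]) cube([200, 3600, 2850]);
translate([6550, 200, 0]) cube([200, 3600, 2850]);


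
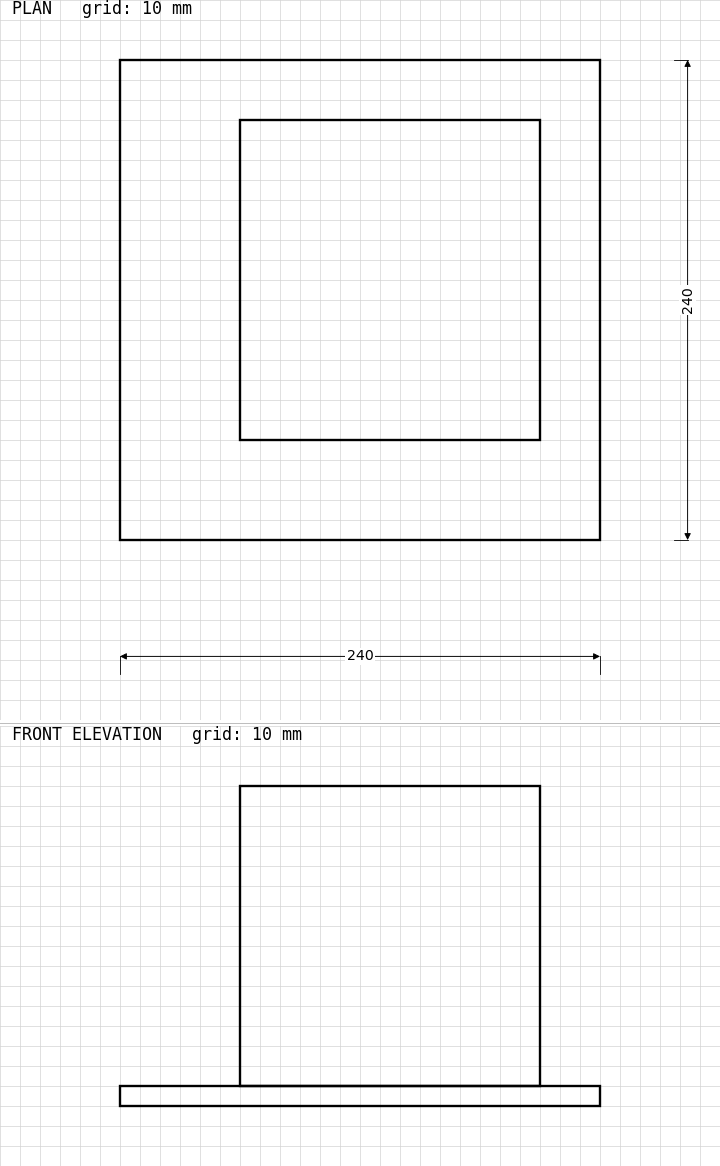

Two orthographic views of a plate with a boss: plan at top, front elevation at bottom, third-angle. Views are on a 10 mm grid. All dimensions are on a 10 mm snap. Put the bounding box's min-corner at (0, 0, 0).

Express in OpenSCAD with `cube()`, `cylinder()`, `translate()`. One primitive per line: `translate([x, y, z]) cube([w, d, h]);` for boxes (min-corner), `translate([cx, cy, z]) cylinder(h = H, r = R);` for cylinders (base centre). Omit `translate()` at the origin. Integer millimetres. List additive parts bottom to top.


cube([240, 240, 10]);
translate([60, 50, 10]) cube([150, 160, 150]);


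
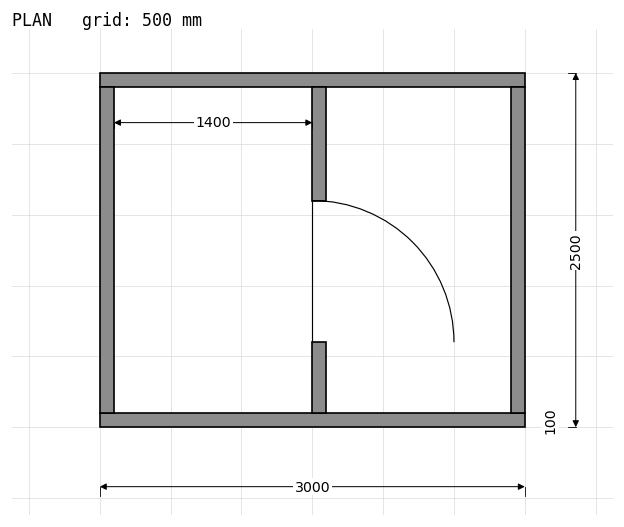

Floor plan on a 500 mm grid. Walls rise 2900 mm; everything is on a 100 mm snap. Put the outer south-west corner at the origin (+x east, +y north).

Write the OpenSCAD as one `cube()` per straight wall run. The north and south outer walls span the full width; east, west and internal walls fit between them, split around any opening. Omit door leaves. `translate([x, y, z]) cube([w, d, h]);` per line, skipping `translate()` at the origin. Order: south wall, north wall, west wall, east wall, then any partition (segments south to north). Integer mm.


cube([3000, 100, 2900]);
translate([0, 2400, 0]) cube([3000, 100, 2900]);
translate([0, 100, 0]) cube([100, 2300, 2900]);
translate([2900, 100, 0]) cube([100, 2300, 2900]);
translate([1500, 100, 0]) cube([100, 500, 2900]);
translate([1500, 1600, 0]) cube([100, 800, 2900]);


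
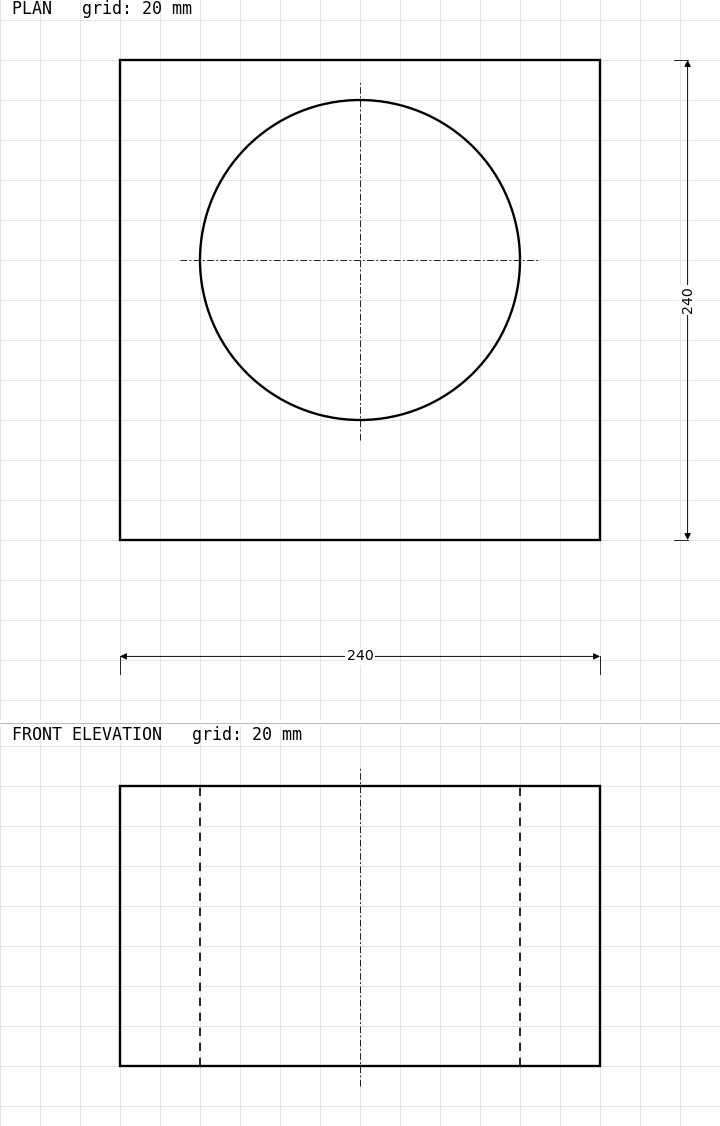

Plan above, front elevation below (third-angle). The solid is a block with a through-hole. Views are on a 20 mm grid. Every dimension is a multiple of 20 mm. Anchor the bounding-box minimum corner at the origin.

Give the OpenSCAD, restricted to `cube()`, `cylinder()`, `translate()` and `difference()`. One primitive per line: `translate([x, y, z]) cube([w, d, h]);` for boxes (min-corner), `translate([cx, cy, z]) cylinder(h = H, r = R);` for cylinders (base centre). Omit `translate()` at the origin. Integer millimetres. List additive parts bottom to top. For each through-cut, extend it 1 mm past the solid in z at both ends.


difference() {
  cube([240, 240, 140]);
  translate([120, 140, -1]) cylinder(h = 142, r = 80);
}


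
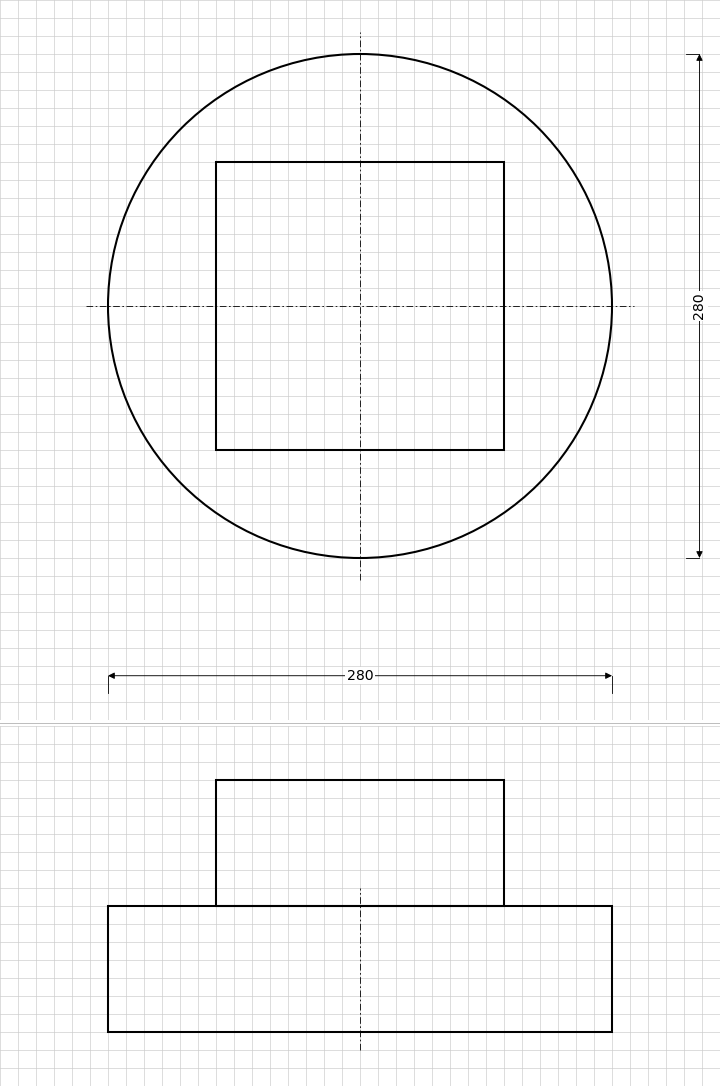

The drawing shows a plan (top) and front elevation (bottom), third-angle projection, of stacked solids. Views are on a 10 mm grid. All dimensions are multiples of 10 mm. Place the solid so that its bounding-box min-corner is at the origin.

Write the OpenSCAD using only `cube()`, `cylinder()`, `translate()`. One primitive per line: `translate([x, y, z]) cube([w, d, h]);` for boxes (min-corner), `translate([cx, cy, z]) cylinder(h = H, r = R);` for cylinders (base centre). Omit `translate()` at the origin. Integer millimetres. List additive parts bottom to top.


translate([140, 140, 0]) cylinder(h = 70, r = 140);
translate([60, 60, 70]) cube([160, 160, 70]);


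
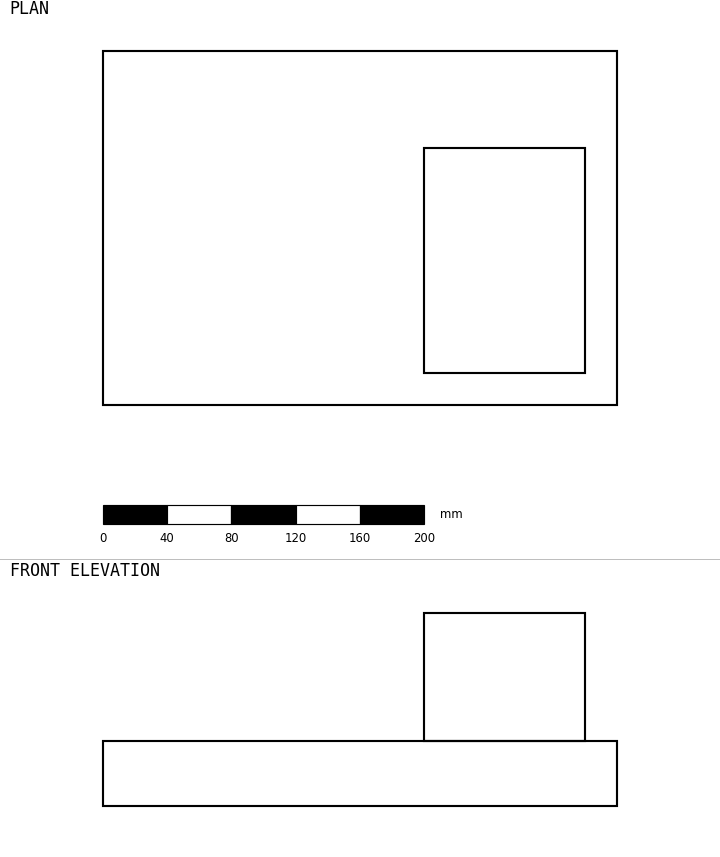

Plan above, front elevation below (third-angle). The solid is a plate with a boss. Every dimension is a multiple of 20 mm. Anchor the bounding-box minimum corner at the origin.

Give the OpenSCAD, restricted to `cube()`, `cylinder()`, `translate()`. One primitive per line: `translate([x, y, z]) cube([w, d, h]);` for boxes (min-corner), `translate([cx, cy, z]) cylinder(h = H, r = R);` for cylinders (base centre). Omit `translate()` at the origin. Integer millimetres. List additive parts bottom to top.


cube([320, 220, 40]);
translate([200, 20, 40]) cube([100, 140, 80]);


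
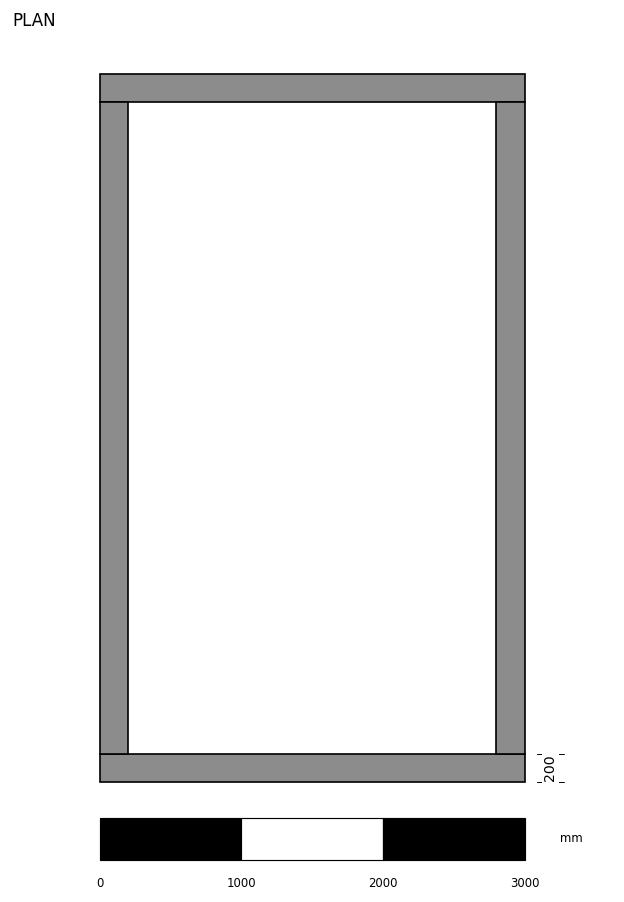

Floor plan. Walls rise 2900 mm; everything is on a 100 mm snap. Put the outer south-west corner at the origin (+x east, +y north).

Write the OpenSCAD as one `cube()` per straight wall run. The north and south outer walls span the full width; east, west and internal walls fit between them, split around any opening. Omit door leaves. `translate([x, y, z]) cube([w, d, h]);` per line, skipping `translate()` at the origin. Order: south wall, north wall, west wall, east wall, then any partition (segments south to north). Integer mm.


cube([3000, 200, 2900]);
translate([0, 4800, 0]) cube([3000, 200, 2900]);
translate([0, 200, 0]) cube([200, 4600, 2900]);
translate([2800, 200, 0]) cube([200, 4600, 2900]);
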